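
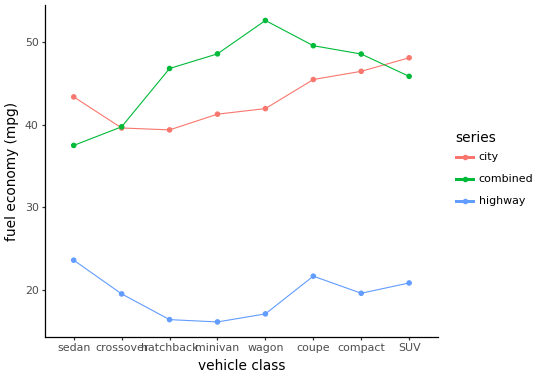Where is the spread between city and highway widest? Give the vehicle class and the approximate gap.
SUV: city ≈ 50, highway ≈ 20 → gap ≈ 30. Next-largest (compact) is only ≈ 25.

SUV, ≈ 30 mpg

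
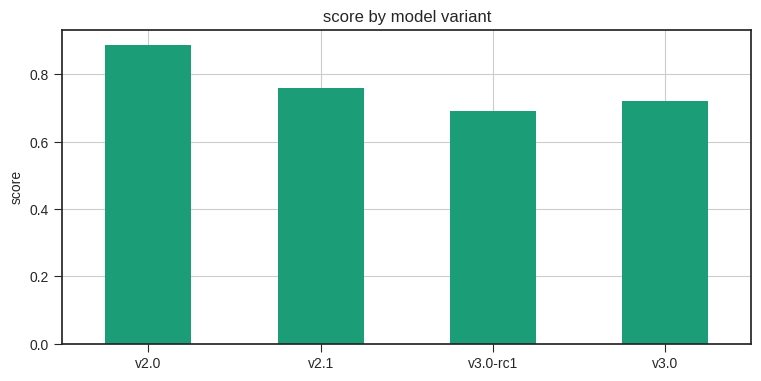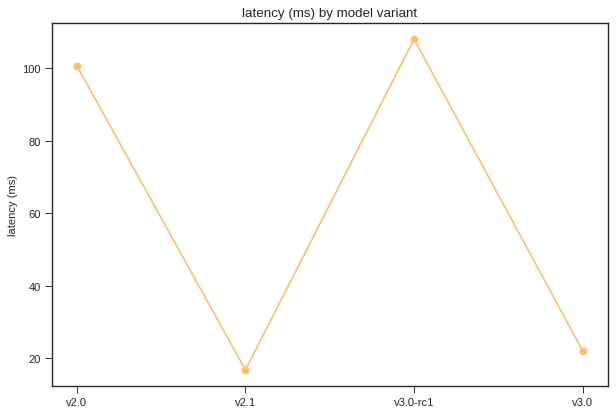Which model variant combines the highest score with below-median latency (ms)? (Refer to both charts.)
Chart 2 median latency (ms) ≈ 60; below-median model variants: v2.1, v3.0. Among those, v2.1 has the highest score (≈ 0.8).

v2.1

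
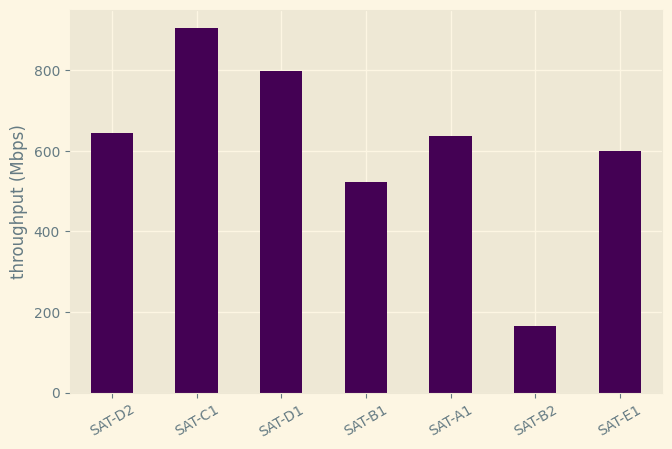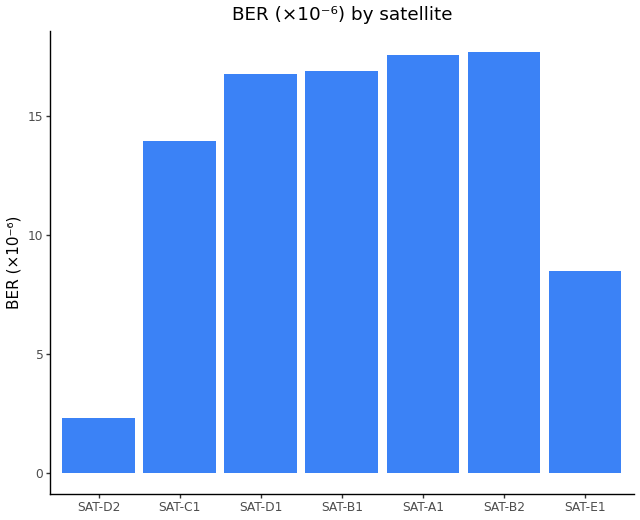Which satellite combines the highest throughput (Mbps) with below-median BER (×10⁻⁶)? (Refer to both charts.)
Chart 2 median BER (×10⁻⁶) ≈ 16; below-median satellites: SAT-D2, SAT-C1, SAT-E1. Among those, SAT-C1 has the highest throughput (Mbps) (≈ 900).

SAT-C1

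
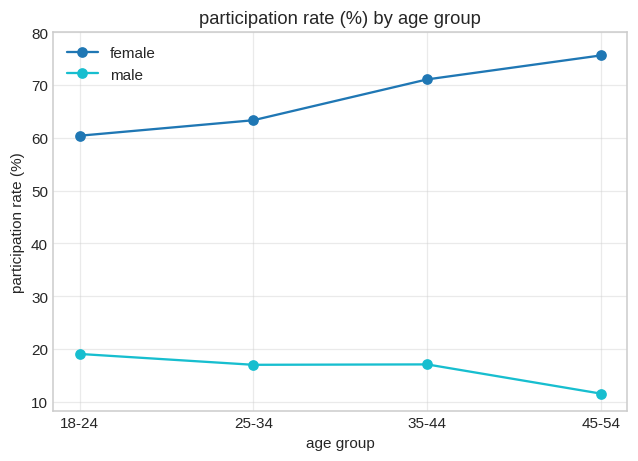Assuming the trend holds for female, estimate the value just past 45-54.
Last three: 60, 70, 80 → slope ≈ 10/step → next ≈ 90.

≈ 90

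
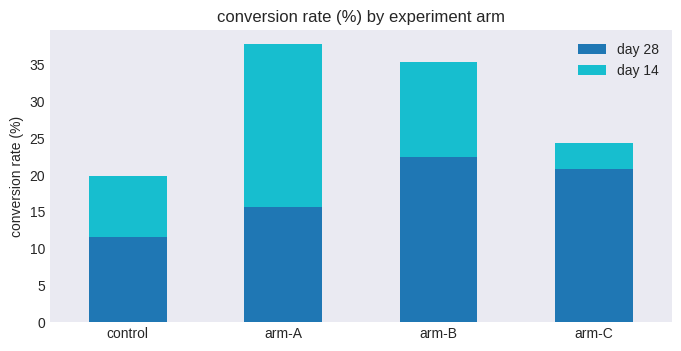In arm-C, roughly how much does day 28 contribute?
≈ 20

day 28 top ≈ 20, bottom ≈ 0; segment ≈ 20.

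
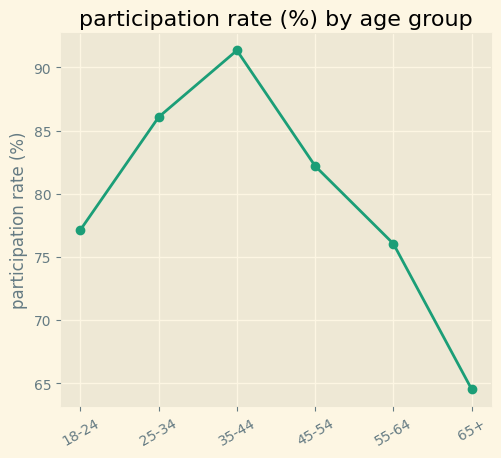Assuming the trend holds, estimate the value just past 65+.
≈ 57.5

Last three: 80, 75, 65 → slope ≈ -7.5/step → next ≈ 57.5.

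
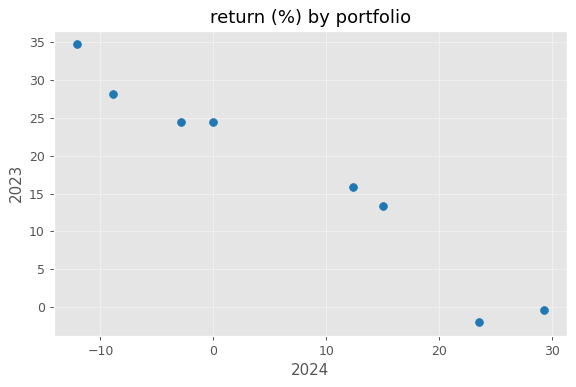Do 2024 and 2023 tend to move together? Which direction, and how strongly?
negative, strong

Points are negatively correlated; strong (|r| ≈ 1.0).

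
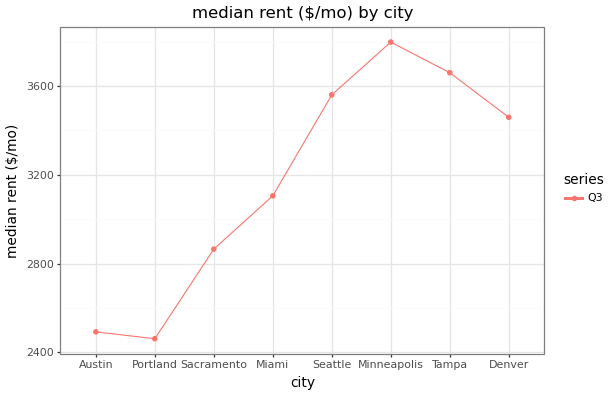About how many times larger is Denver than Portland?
Denver ≈ 3400, Portland ≈ 2400; 3400/2400 ≈ 1.42.

≈ 1.42×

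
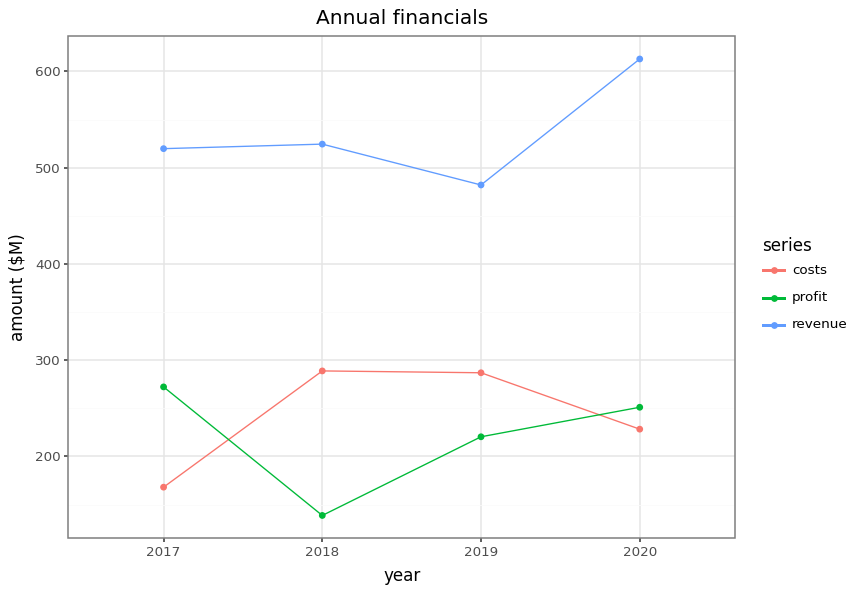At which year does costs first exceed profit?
2018

2017: costs ≈ 150 vs profit ≈ 250 (not yet); 2018: costs ≈ 300 vs profit ≈ 150 (first crossover).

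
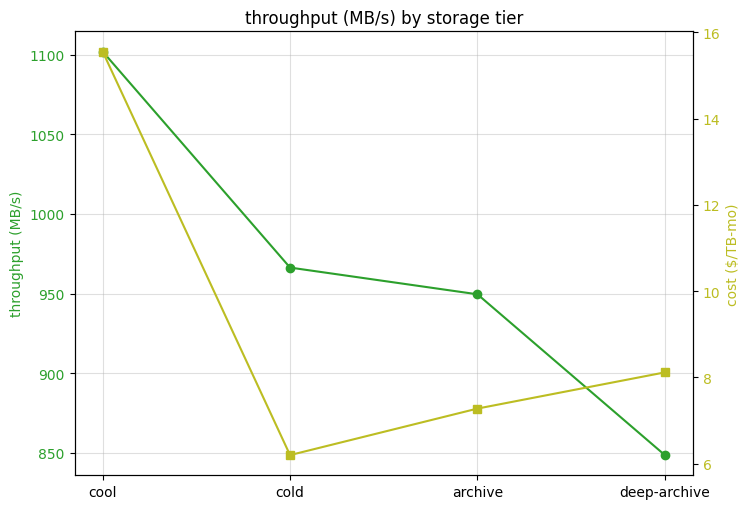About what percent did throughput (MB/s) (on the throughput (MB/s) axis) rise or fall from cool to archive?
≈ -13.6%

cool ≈ 1100, archive ≈ 950; (950 − 1100) / 1100 ≈ -13.6%.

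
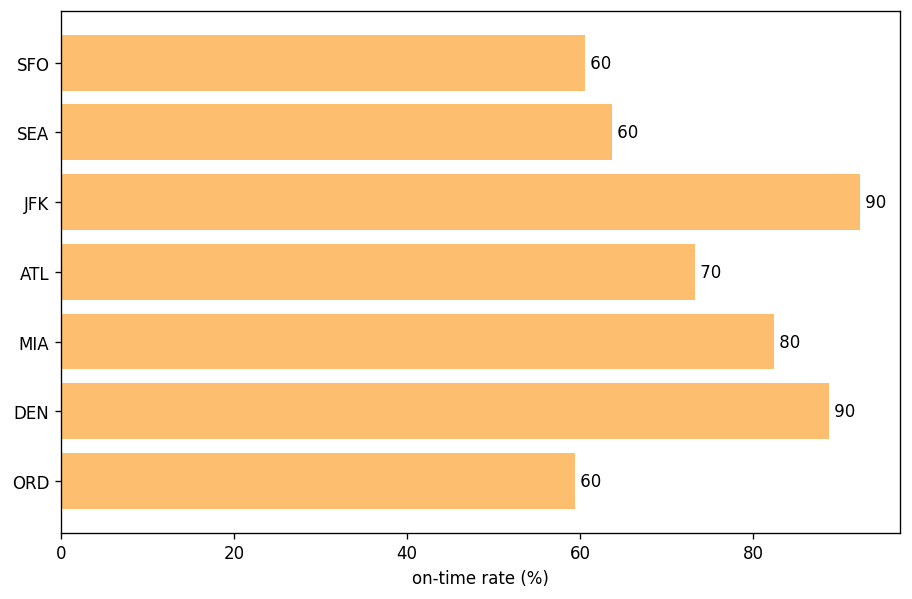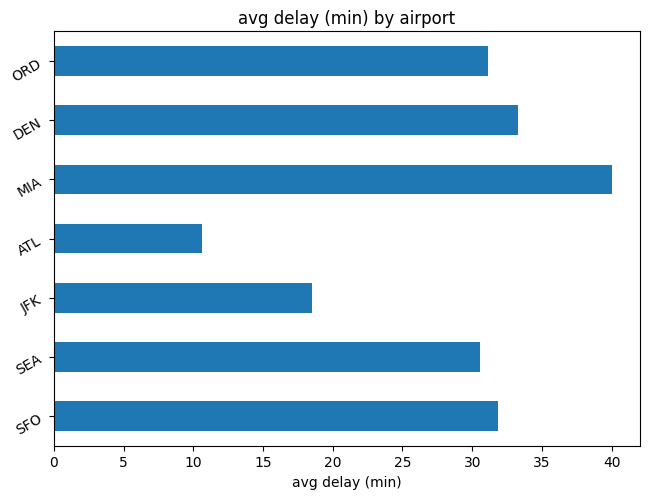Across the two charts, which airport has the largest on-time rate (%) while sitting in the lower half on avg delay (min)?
JFK

Chart 2 median avg delay (min) ≈ 30; below-median airports: SEA, JFK, ATL. Among those, JFK has the highest on-time rate (%) (≈ 90).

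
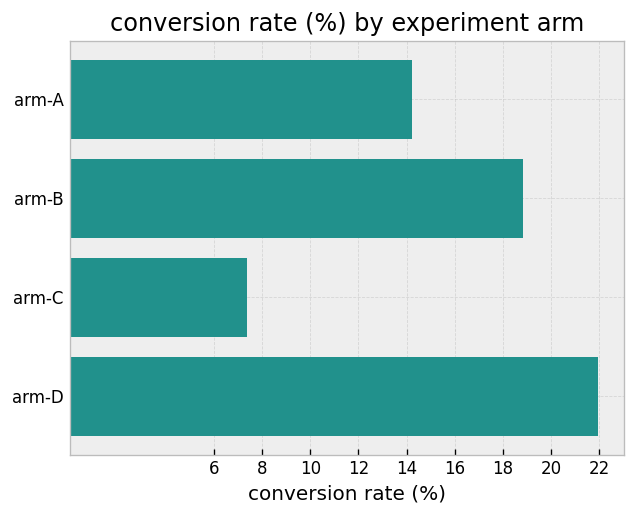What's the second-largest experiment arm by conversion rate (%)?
arm-B

Top 3: arm-D ≈ 22, arm-B ≈ 18, arm-A ≈ 14.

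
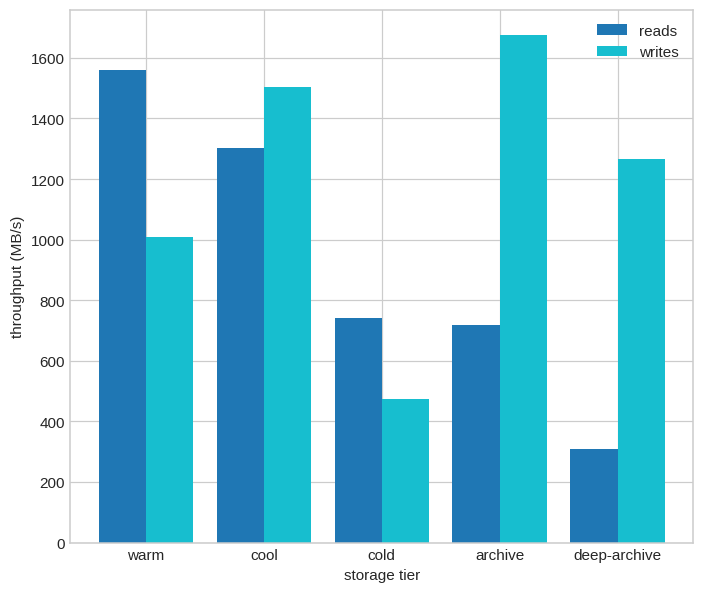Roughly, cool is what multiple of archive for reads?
≈ 1.75×

cool ≈ 1400, archive ≈ 800; 1400/800 ≈ 1.75.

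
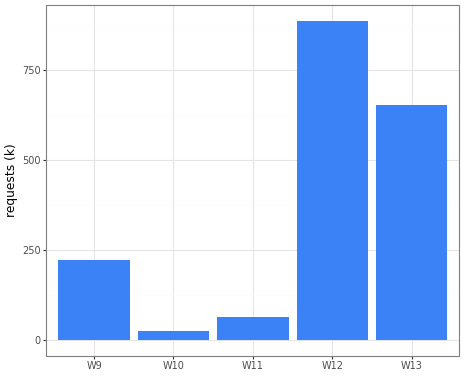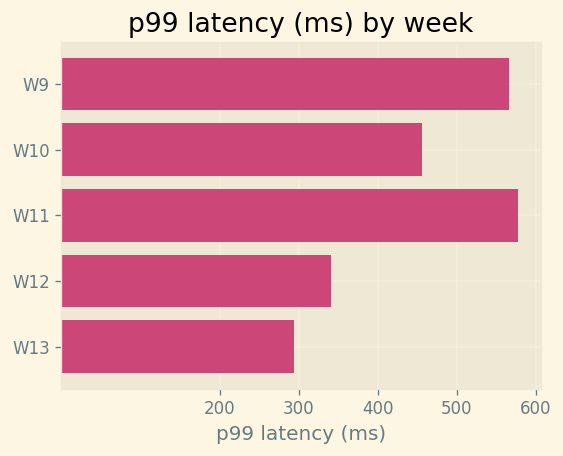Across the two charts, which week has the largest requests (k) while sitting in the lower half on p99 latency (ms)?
W12

Chart 2 median p99 latency (ms) ≈ 500; below-median weeks: W12, W13. Among those, W12 has the highest requests (k) (≈ 900).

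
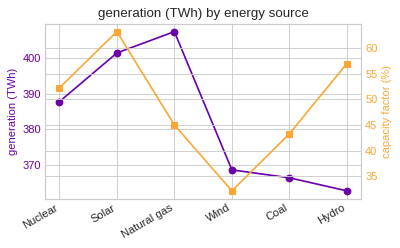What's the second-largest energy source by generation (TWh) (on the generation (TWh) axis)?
Top 3 (on the generation (TWh) axis): Natural gas ≈ 405, Solar ≈ 400, Nuclear ≈ 390.

Solar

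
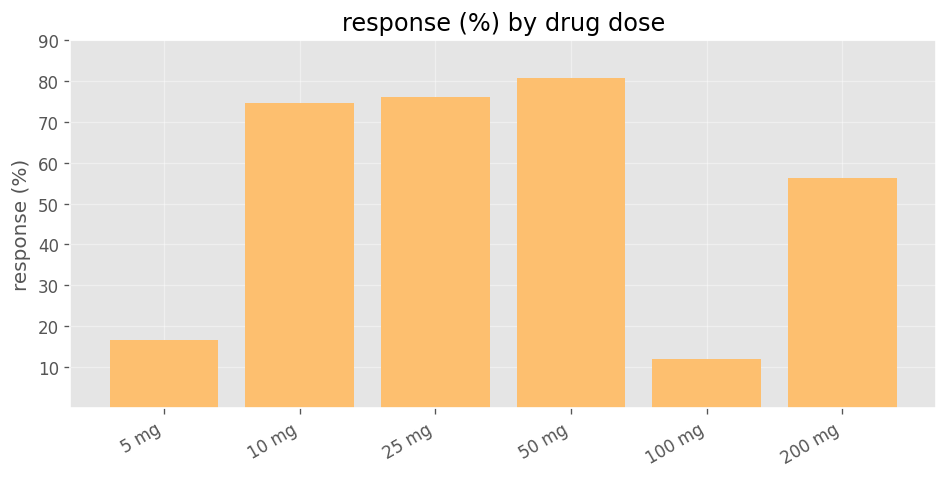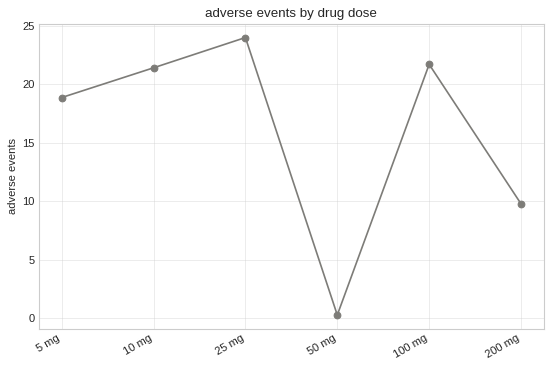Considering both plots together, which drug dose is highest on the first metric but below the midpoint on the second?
Chart 2 median adverse events ≈ 20; below-median drug doses: 5 mg, 50 mg, 200 mg. Among those, 50 mg has the highest response (%) (≈ 80).

50 mg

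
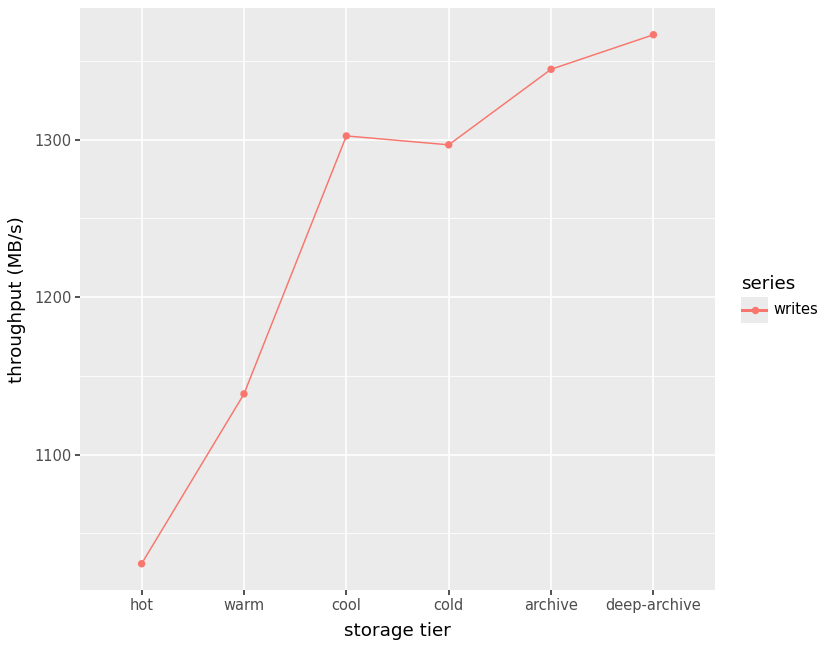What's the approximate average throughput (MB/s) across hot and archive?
≈ 1200

(1050 + 1350) / 2 ≈ 1200.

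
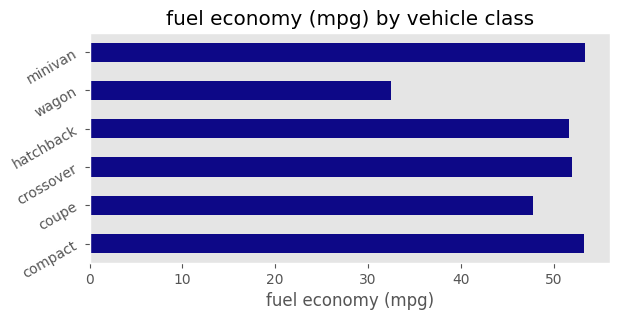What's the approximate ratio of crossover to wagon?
crossover ≈ 50, wagon ≈ 30; 50/30 ≈ 1.67.

≈ 1.67×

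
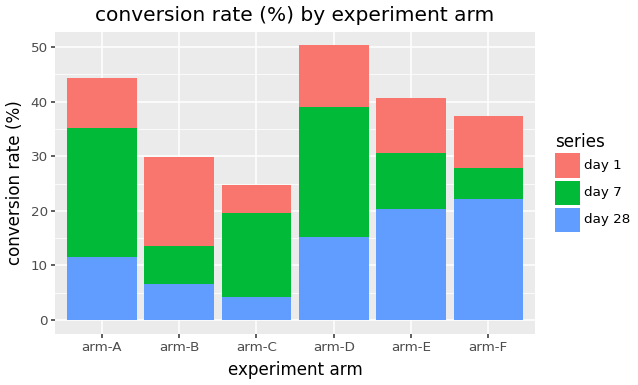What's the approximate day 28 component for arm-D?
≈ 15

day 28 top ≈ 15, bottom ≈ 0; segment ≈ 15.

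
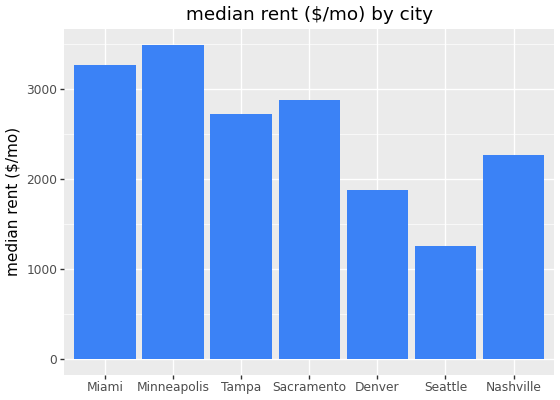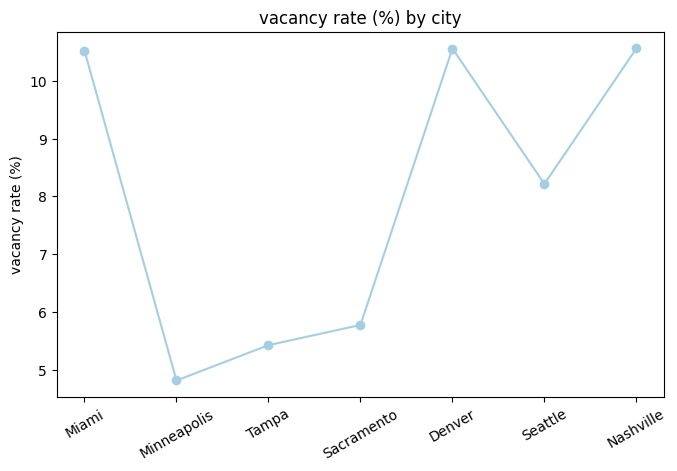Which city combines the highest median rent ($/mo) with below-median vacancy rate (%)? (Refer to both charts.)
Minneapolis

Chart 2 median vacancy rate (%) ≈ 8; below-median cities: Minneapolis, Tampa, Sacramento. Among those, Minneapolis has the highest median rent ($/mo) (≈ 3500).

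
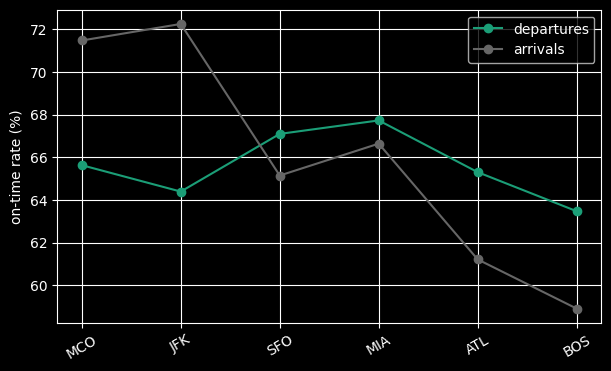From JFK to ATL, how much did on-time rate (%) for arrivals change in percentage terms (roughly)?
JFK ≈ 72, ATL ≈ 62; (62 − 72) / 72 ≈ -13.9%.

≈ -13.9%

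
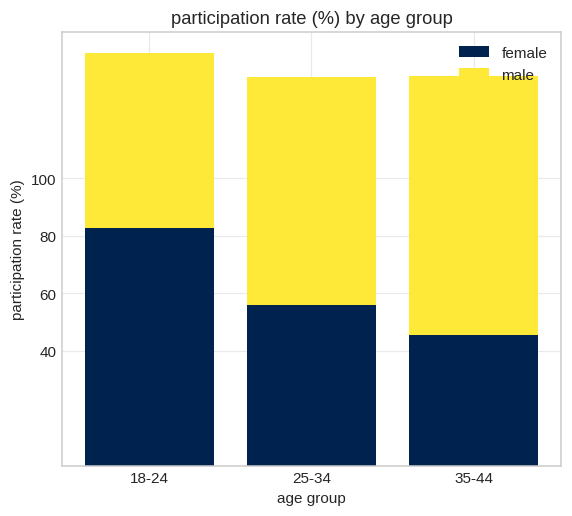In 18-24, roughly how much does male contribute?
≈ 60

male top ≈ 140, bottom ≈ 80; segment ≈ 60.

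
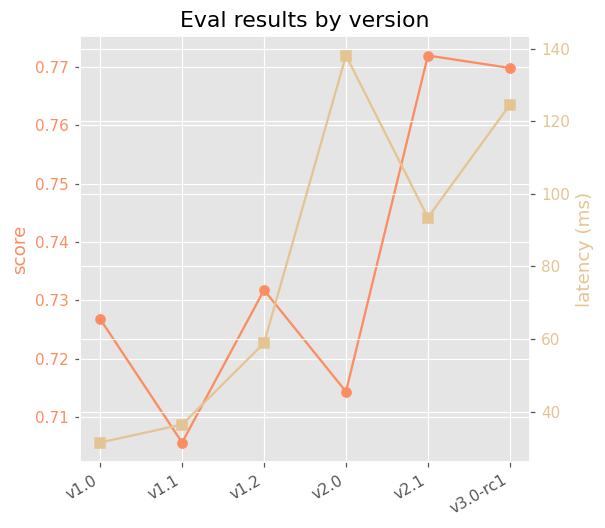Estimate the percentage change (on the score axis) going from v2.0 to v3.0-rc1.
≈ +8.5%

v2.0 ≈ 0.71, v3.0-rc1 ≈ 0.77; (0.77 − 0.71) / 0.71 ≈ +8.5%.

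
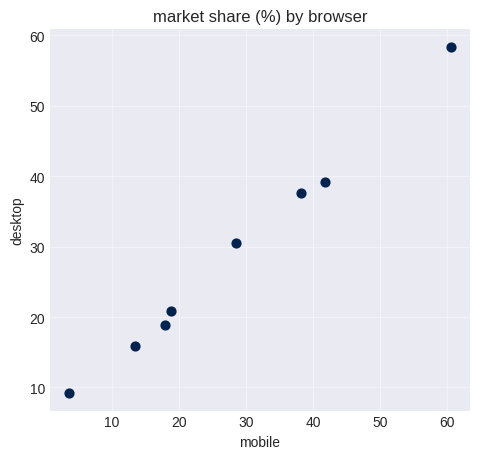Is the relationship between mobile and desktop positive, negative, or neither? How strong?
Points are positively correlated; strong (|r| ≈ 1.0).

positive, strong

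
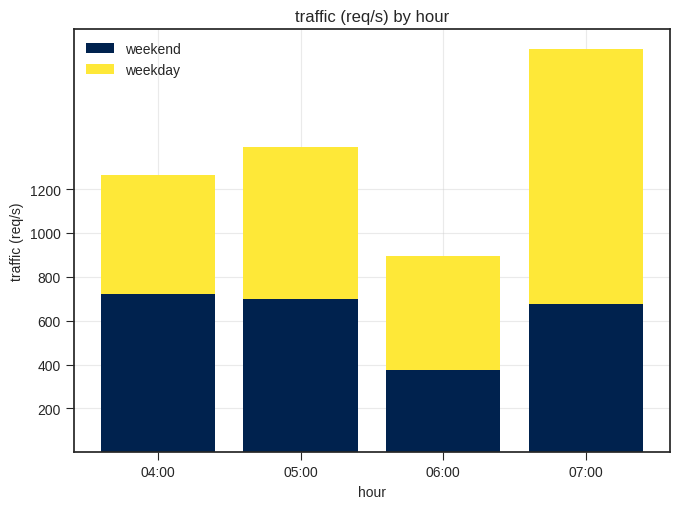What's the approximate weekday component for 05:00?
≈ 800

weekday top ≈ 1400, bottom ≈ 600; segment ≈ 800.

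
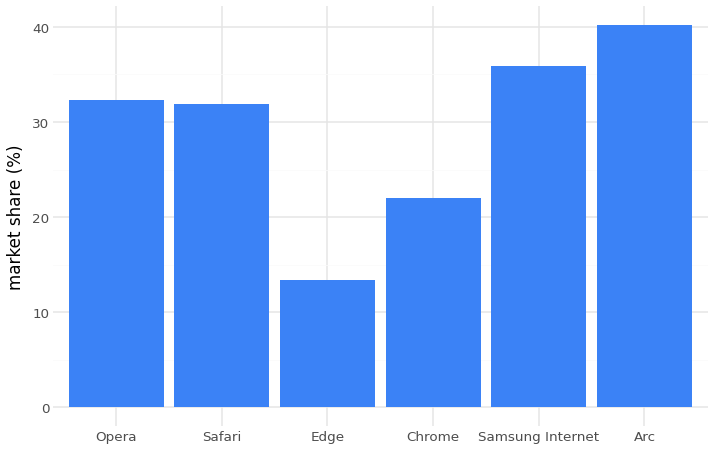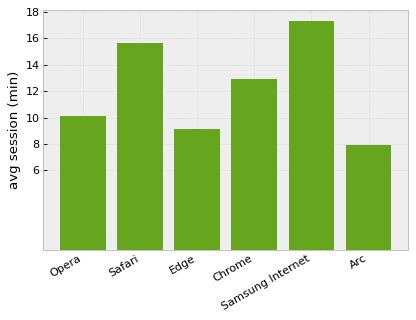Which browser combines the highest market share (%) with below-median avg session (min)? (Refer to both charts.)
Arc

Chart 2 median avg session (min) ≈ 12; below-median browsers: Opera, Edge, Arc. Among those, Arc has the highest market share (%) (≈ 40).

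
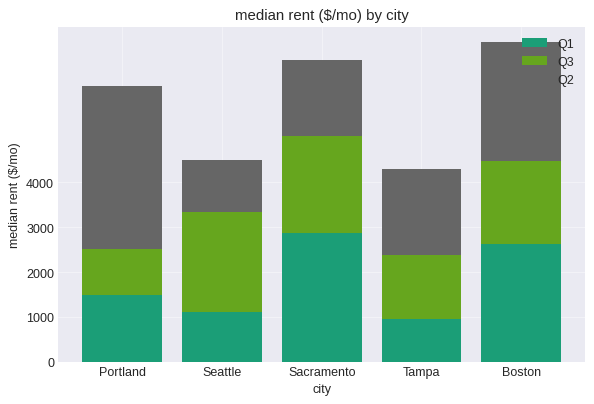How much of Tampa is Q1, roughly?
≈ 1000

Q1 top ≈ 1000, bottom ≈ 0; segment ≈ 1000.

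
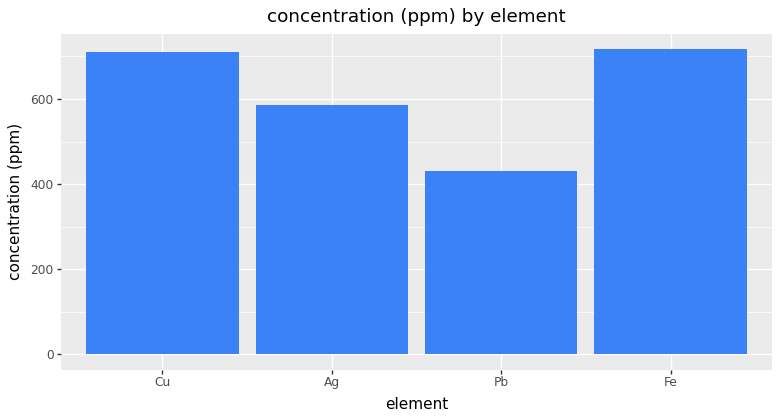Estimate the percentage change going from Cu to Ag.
≈ -14.3%

Cu ≈ 700, Ag ≈ 600; (600 − 700) / 700 ≈ -14.3%.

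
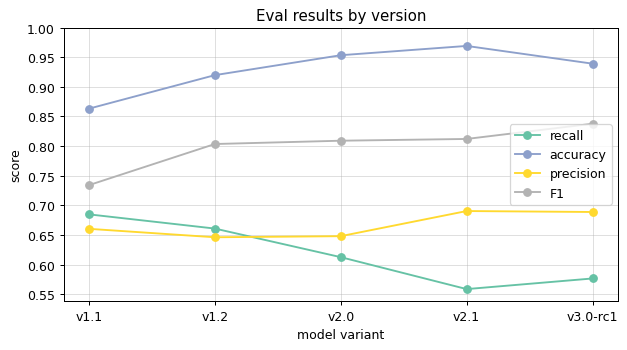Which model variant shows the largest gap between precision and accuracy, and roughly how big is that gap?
v2.0: precision ≈ 0.65, accuracy ≈ 0.95 → gap ≈ 0.30. Next-largest (v2.1) is only ≈ 0.25.

v2.0, ≈ 0.30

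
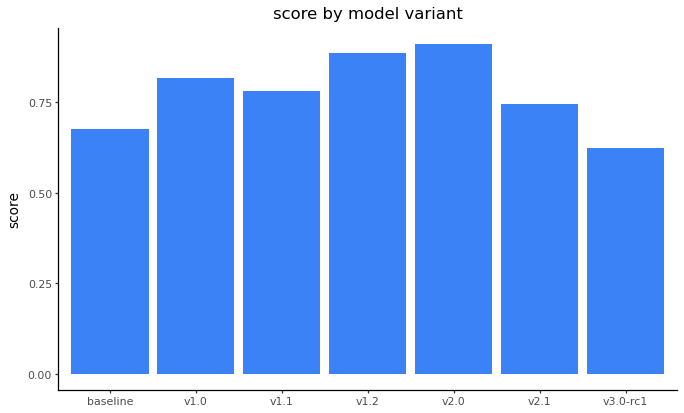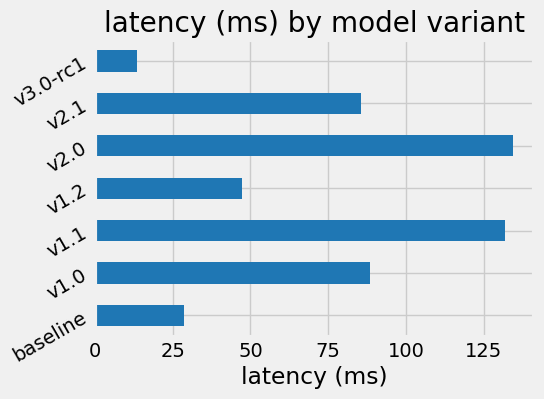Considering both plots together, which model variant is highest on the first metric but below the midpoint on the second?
v1.2

Chart 2 median latency (ms) ≈ 80; below-median model variants: baseline, v1.2, v3.0-rc1. Among those, v1.2 has the highest score (≈ 0.9).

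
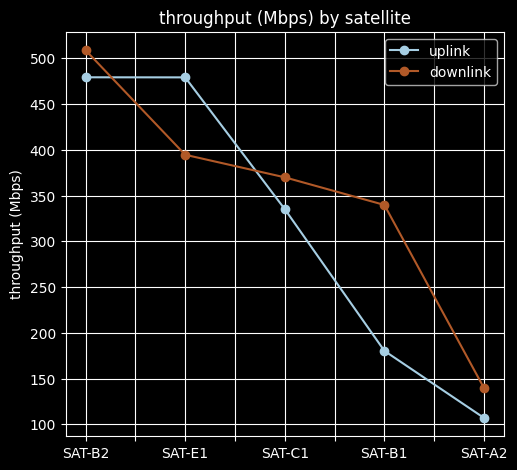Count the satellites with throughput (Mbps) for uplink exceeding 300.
Above 300: SAT-B2, SAT-E1, SAT-C1.

3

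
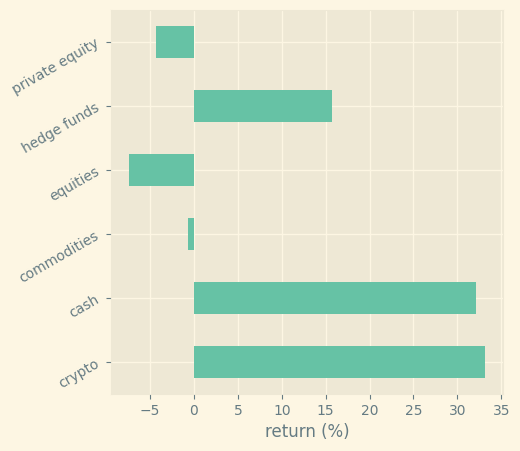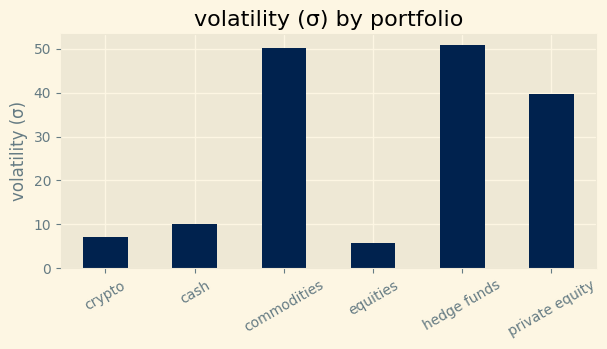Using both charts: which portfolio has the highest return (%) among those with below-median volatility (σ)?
Chart 2 median volatility (σ) ≈ 25; below-median portfolios: crypto, cash, equities. Among those, crypto has the highest return (%) (≈ 35).

crypto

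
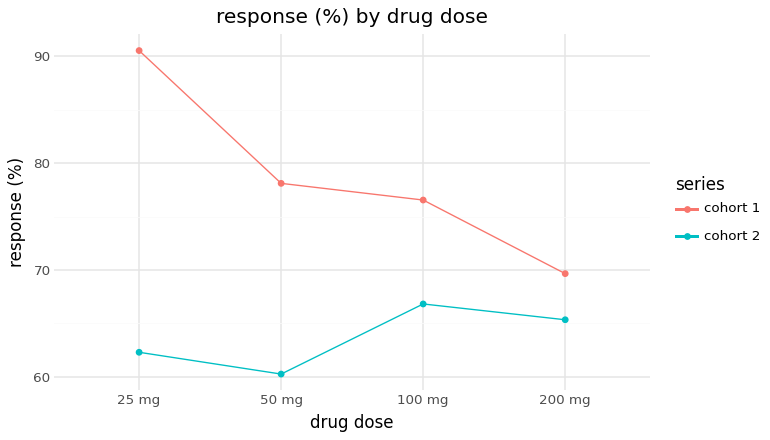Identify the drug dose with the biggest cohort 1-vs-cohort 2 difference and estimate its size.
25 mg, ≈ 30 %

25 mg: cohort 1 ≈ 90, cohort 2 ≈ 60 → gap ≈ 30. Next-largest (50 mg) is only ≈ 20.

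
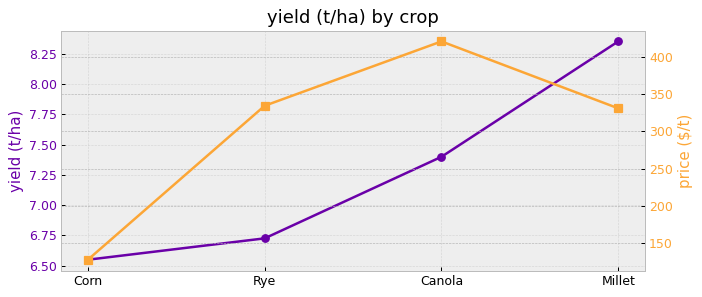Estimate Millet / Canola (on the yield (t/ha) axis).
Millet ≈ 8.4, Canola ≈ 7.4; 8.4/7.4 ≈ 1.14.

≈ 1.14×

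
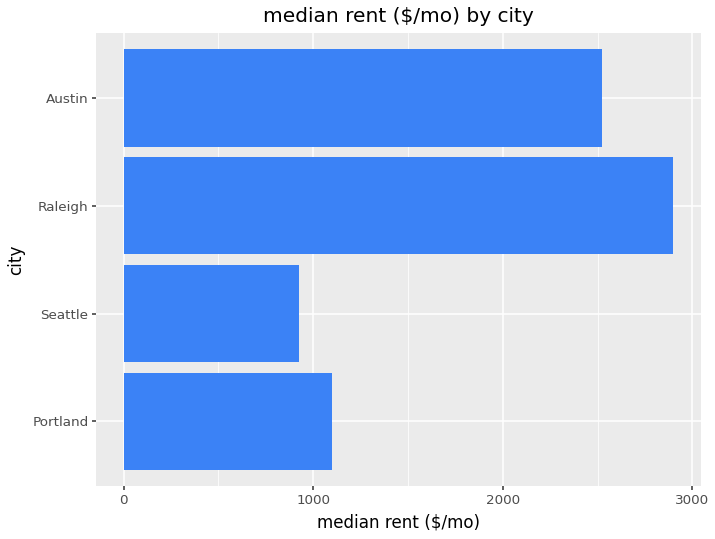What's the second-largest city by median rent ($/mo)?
Austin

Top 3: Raleigh ≈ 3000, Austin ≈ 2500, Portland ≈ 1000.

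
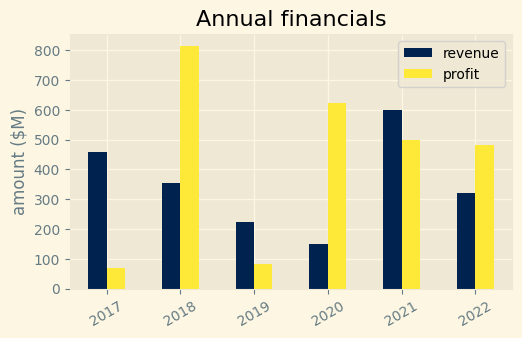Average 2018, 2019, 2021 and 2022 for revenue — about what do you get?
≈ 375

(400 + 200 + 600 + 300) / 4 ≈ 375.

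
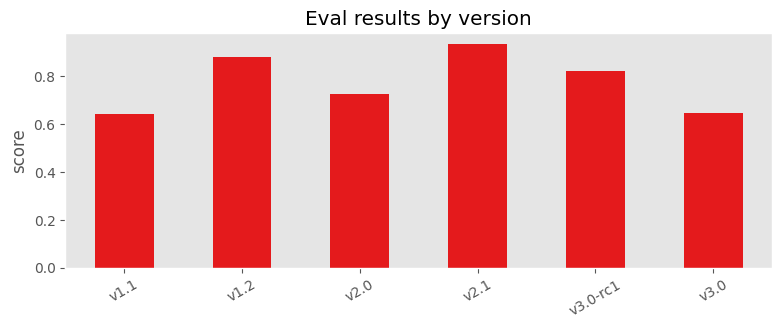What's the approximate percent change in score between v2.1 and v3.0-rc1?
≈ -11.1%

v2.1 ≈ 0.9, v3.0-rc1 ≈ 0.8; (0.8 − 0.9) / 0.9 ≈ -11.1%.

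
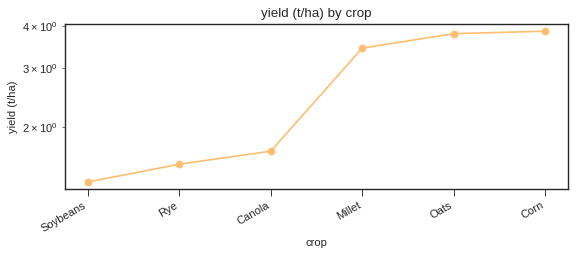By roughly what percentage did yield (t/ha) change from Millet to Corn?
≈ +14.3%

Millet ≈ 3.5, Corn ≈ 4.0; (4.0 − 3.5) / 3.5 ≈ +14.3%.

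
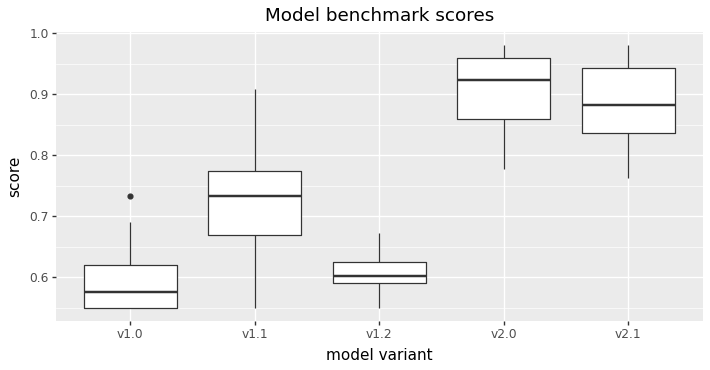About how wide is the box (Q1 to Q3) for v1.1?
≈ 0.10

Q3 ≈ 0.75, Q1 ≈ 0.65; IQR ≈ 0.10.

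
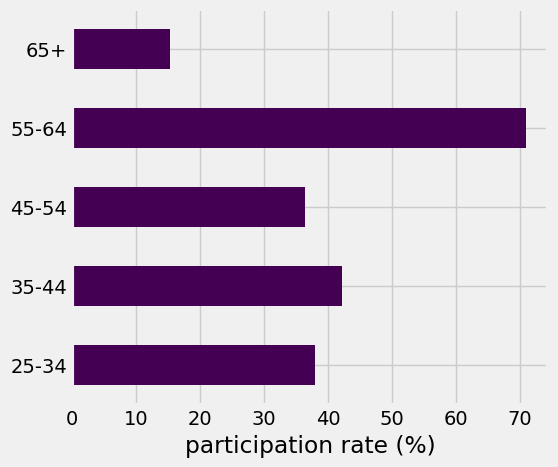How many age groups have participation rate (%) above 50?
1

Above 50: 55-64.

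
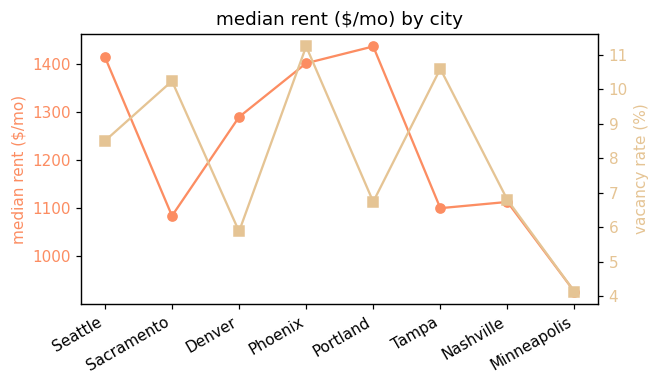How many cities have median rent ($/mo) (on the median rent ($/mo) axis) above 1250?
4

Above 1250: Seattle, Denver, Phoenix, Portland.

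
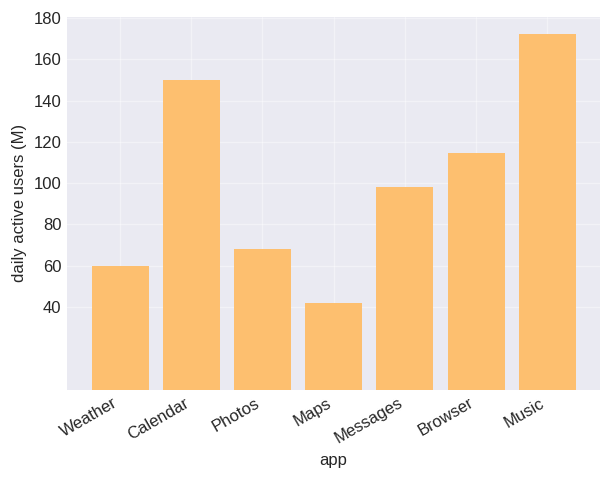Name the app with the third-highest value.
Browser

Top 4: Music ≈ 180, Calendar ≈ 160, Browser ≈ 120, Messages ≈ 100.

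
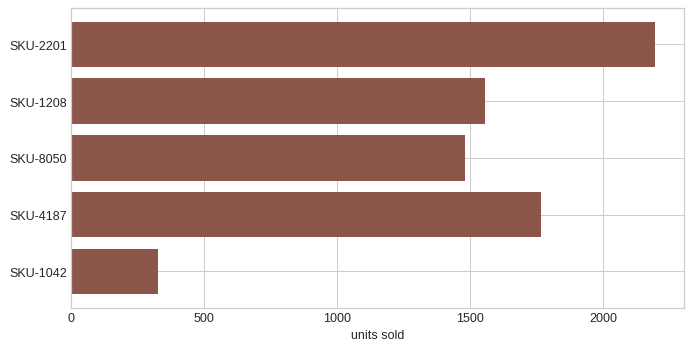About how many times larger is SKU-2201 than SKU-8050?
≈ 1.57×

SKU-2201 ≈ 2200, SKU-8050 ≈ 1400; 2200/1400 ≈ 1.57.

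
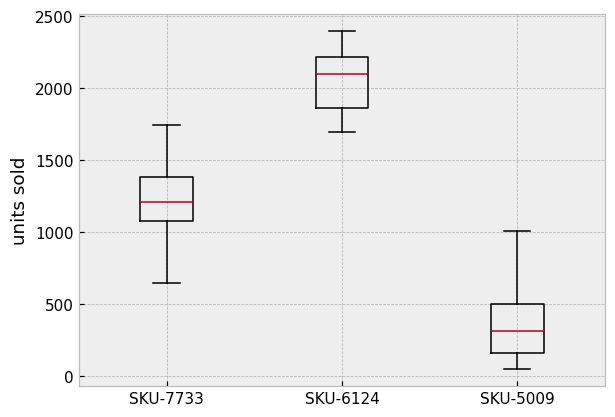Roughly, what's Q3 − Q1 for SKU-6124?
≈ 400

Q3 ≈ 2200, Q1 ≈ 1800; IQR ≈ 400.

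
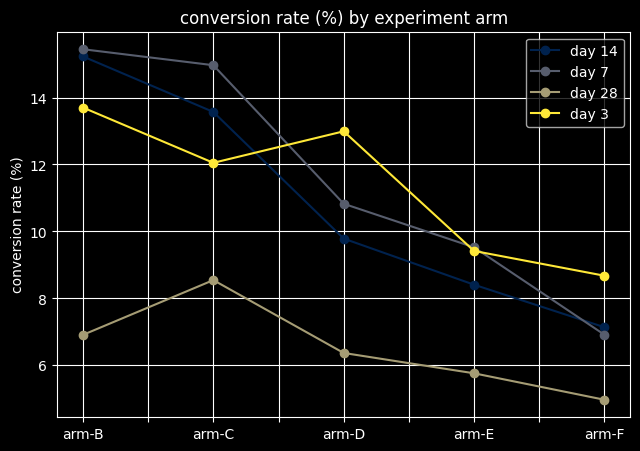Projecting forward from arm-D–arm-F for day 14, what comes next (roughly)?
Last three: 10, 8, 7 → slope ≈ -1.5/step → next ≈ 5.5.

≈ 5.5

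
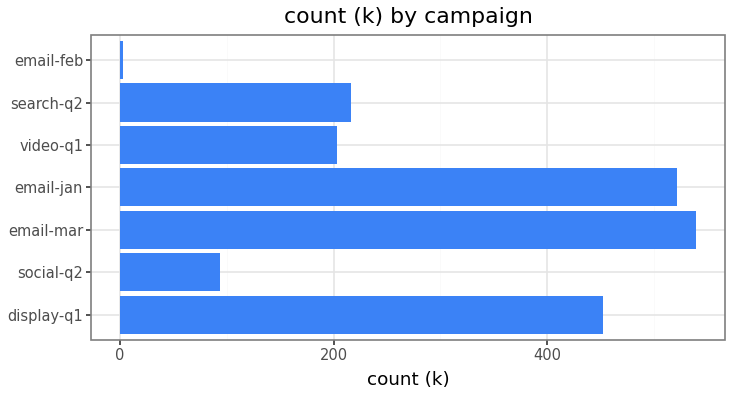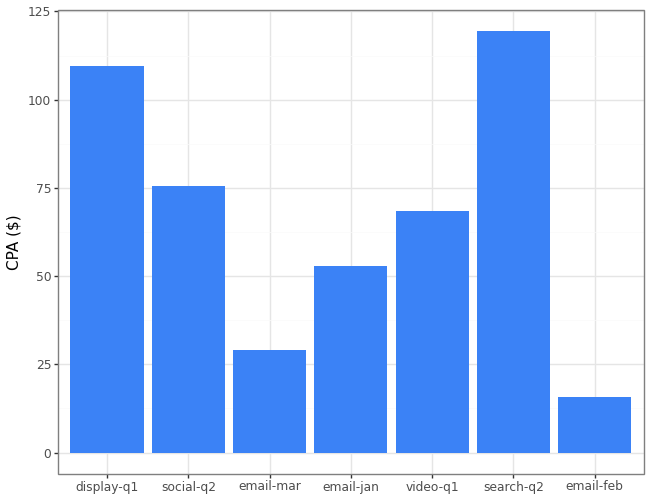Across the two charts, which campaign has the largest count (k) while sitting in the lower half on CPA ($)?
Chart 2 median CPA ($) ≈ 60; below-median campaigns: email-mar, email-jan, email-feb. Among those, email-mar has the highest count (k) (≈ 550).

email-mar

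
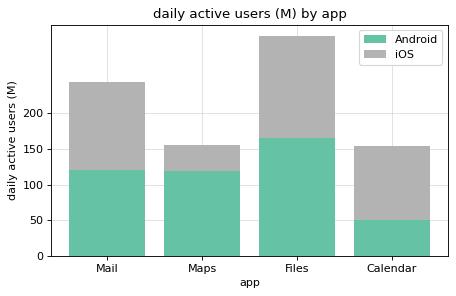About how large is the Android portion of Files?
≈ 150

Android top ≈ 150, bottom ≈ 0; segment ≈ 150.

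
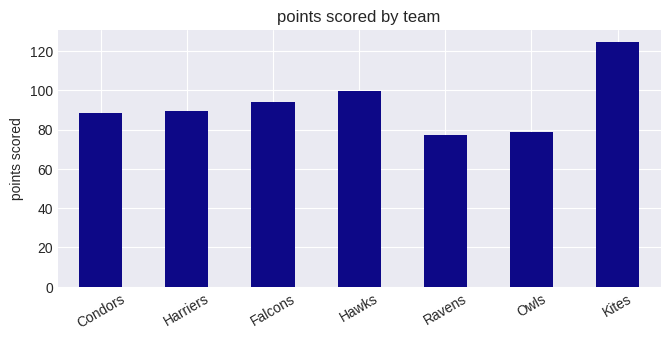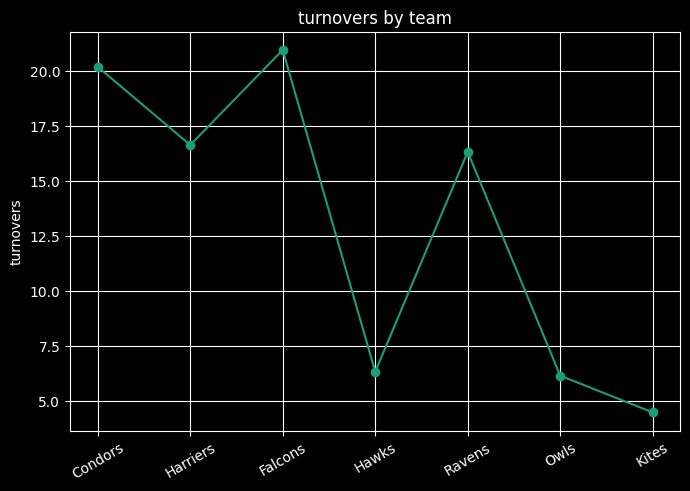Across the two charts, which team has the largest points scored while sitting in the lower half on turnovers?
Kites

Chart 2 median turnovers ≈ 16; below-median teams: Hawks, Owls, Kites. Among those, Kites has the highest points scored (≈ 120).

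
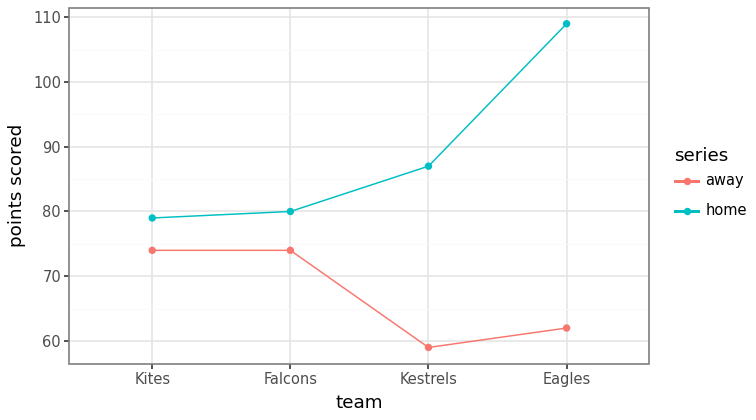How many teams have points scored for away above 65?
Above 65: Kites, Falcons.

2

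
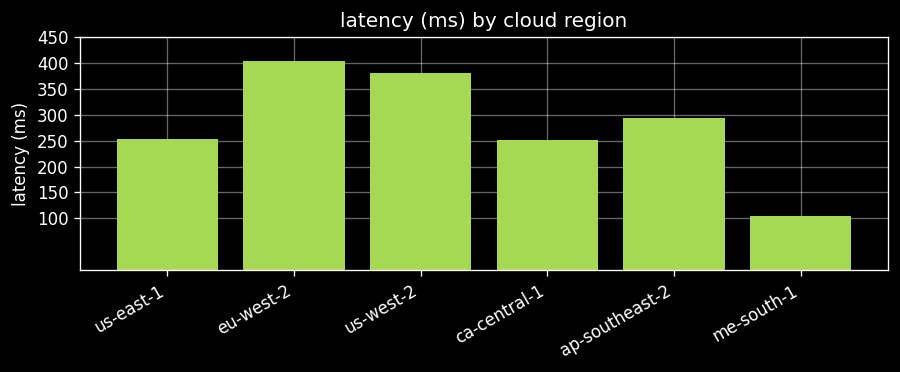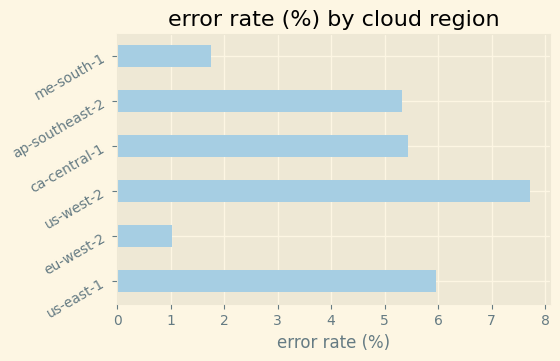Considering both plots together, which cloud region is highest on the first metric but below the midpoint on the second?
eu-west-2

Chart 2 median error rate (%) ≈ 5; below-median cloud regions: eu-west-2, ap-southeast-2, me-south-1. Among those, eu-west-2 has the highest latency (ms) (≈ 400).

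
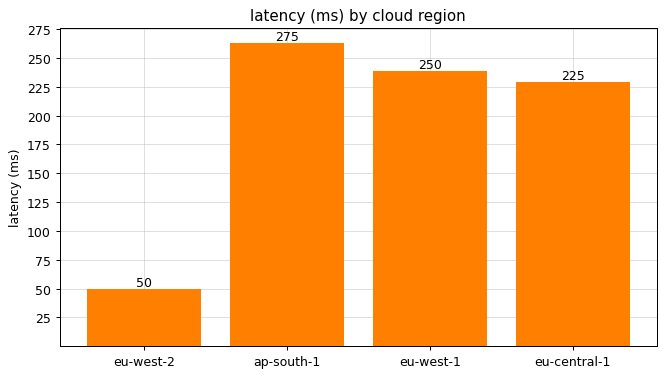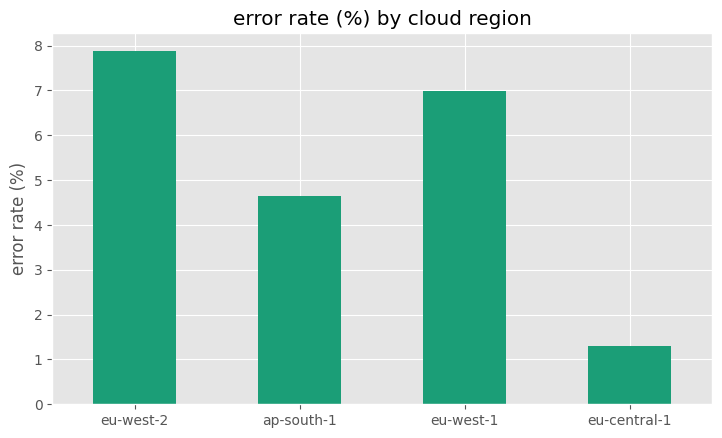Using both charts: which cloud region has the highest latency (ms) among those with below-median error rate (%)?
Chart 2 median error rate (%) ≈ 6; below-median cloud regions: ap-south-1, eu-central-1. Among those, ap-south-1 has the highest latency (ms) (≈ 275).

ap-south-1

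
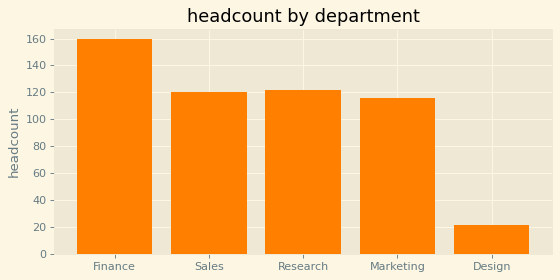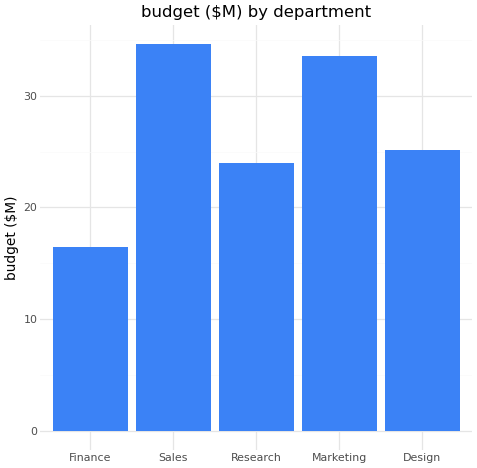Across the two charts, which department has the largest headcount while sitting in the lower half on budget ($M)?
Finance

Chart 2 median budget ($M) ≈ 25; below-median departments: Finance, Research. Among those, Finance has the highest headcount (≈ 160).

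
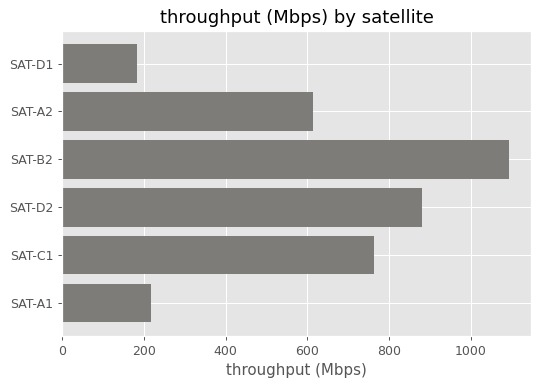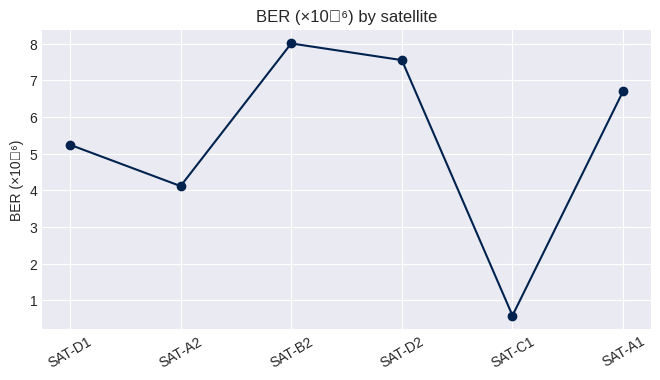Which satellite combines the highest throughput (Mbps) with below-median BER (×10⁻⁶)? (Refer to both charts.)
SAT-C1

Chart 2 median BER (×10⁻⁶) ≈ 6; below-median satellites: SAT-D1, SAT-A2, SAT-C1. Among those, SAT-C1 has the highest throughput (Mbps) (≈ 800).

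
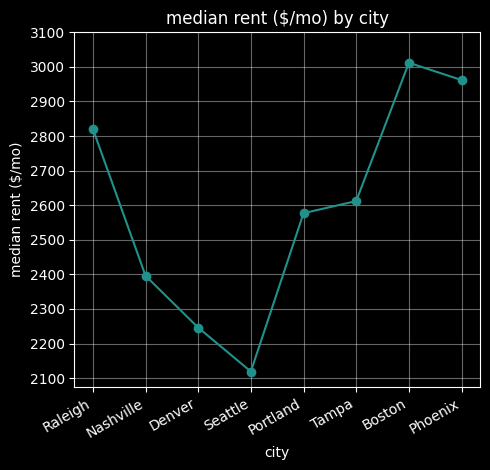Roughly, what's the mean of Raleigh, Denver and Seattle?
≈ 2367

(2800 + 2200 + 2100) / 3 ≈ 2367.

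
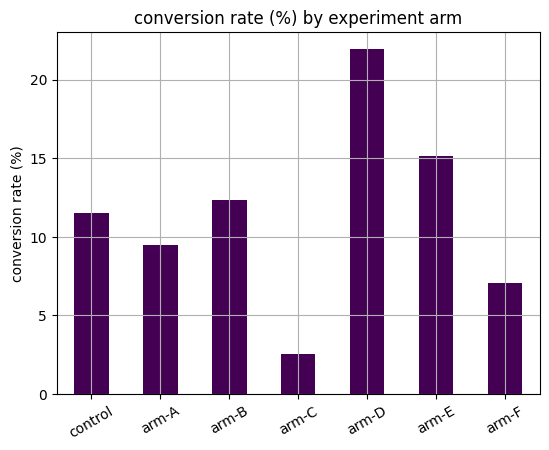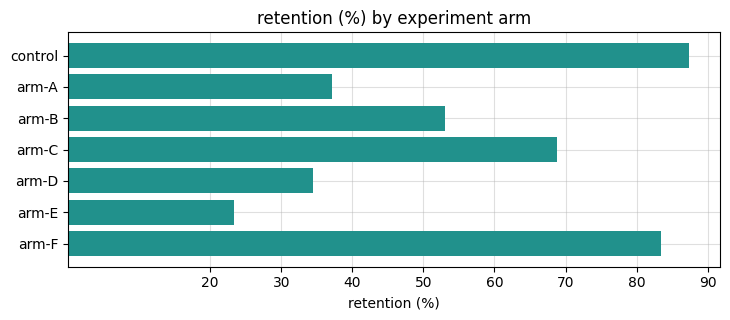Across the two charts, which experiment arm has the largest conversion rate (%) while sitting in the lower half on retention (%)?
arm-D

Chart 2 median retention (%) ≈ 50; below-median experiment arms: arm-A, arm-D, arm-E. Among those, arm-D has the highest conversion rate (%) (≈ 20).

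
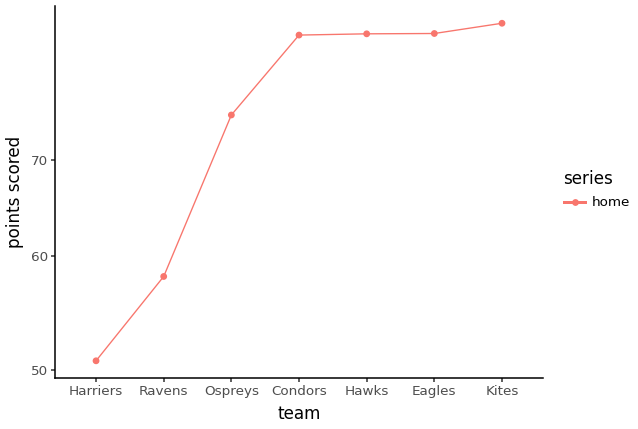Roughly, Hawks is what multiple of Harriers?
Hawks ≈ 85, Harriers ≈ 50; 85/50 ≈ 1.7.

≈ 1.7×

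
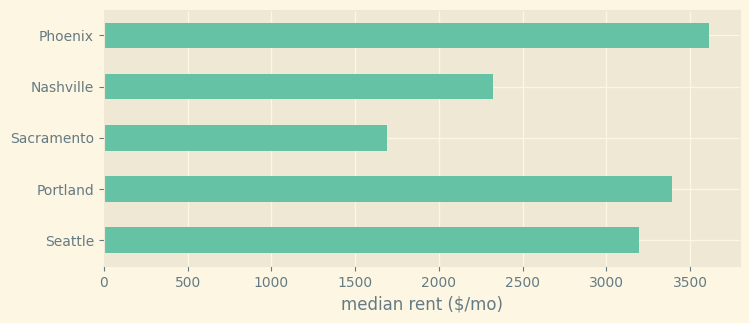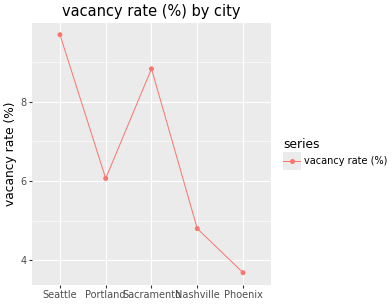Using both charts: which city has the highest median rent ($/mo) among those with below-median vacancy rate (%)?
Phoenix

Chart 2 median vacancy rate (%) ≈ 6; below-median cities: Nashville, Phoenix. Among those, Phoenix has the highest median rent ($/mo) (≈ 3500).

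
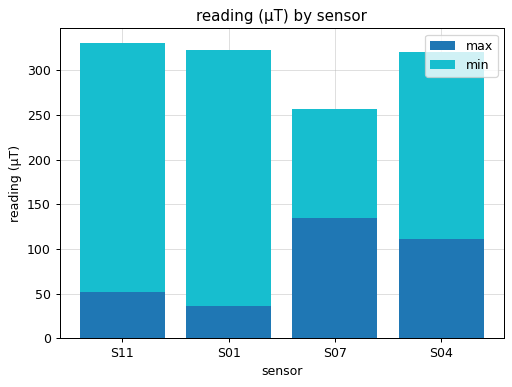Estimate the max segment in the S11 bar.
≈ 50

max top ≈ 50, bottom ≈ 0; segment ≈ 50.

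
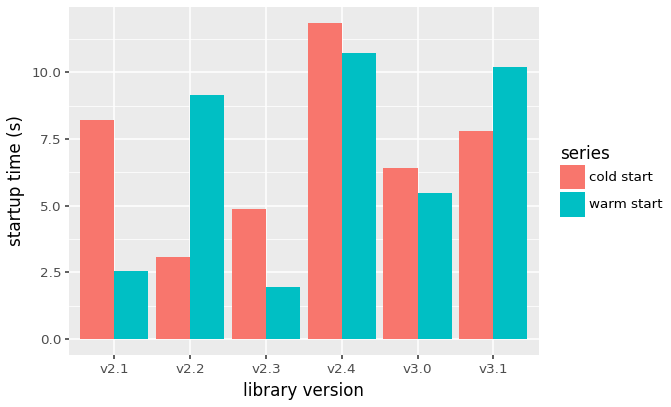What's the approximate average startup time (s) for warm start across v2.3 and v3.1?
≈ 6

(2 + 10) / 2 ≈ 6.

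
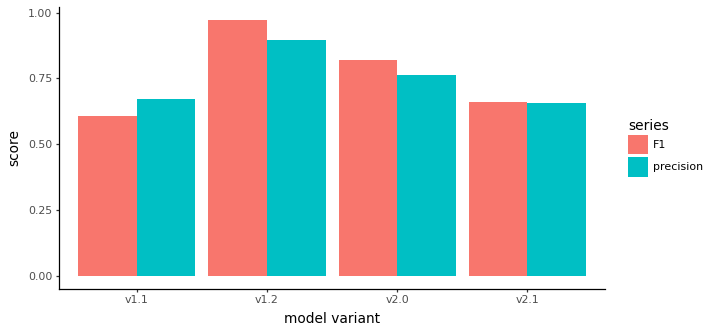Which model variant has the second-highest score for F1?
Top 3 for F1: v1.2 ≈ 1.0, v2.0 ≈ 0.8, v2.1 ≈ 0.7.

v2.0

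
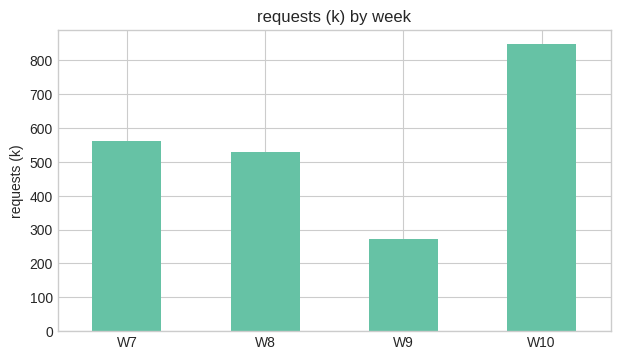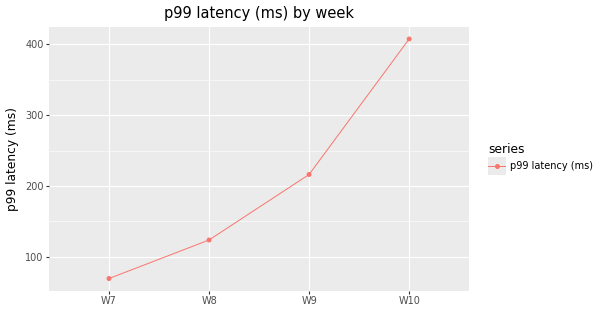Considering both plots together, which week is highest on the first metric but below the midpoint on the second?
W7

Chart 2 median p99 latency (ms) ≈ 150; below-median weeks: W7, W8. Among those, W7 has the highest requests (k) (≈ 600).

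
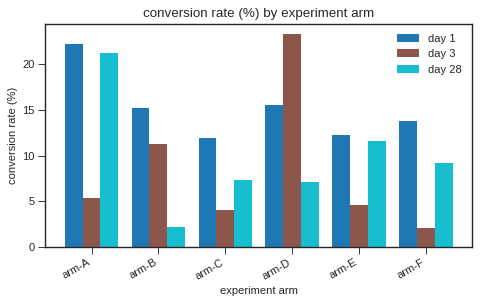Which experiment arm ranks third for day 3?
arm-A

Top 4 for day 3: arm-D ≈ 24, arm-B ≈ 12, arm-A ≈ 6, arm-E ≈ 4.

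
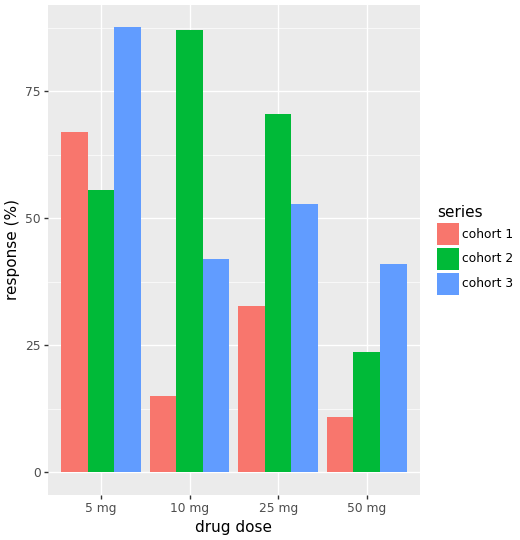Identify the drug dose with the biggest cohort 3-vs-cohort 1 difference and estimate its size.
50 mg: cohort 3 ≈ 40, cohort 1 ≈ 10 → gap ≈ 30. Next-largest (10 mg) is only ≈ 20.

50 mg, ≈ 30 %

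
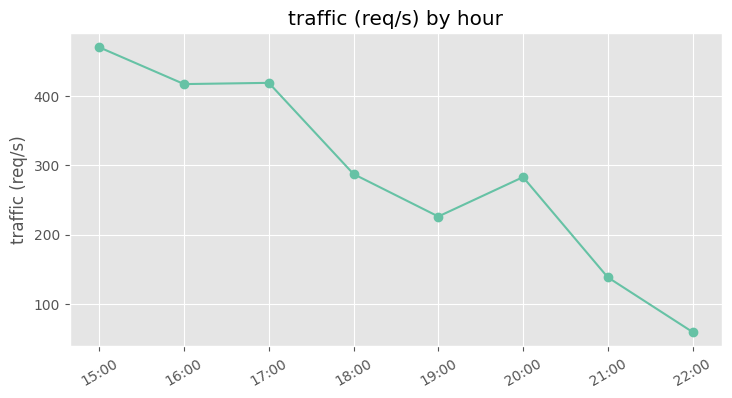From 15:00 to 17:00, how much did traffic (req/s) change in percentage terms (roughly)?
15:00 ≈ 450, 17:00 ≈ 400; (400 − 450) / 450 ≈ -11.1%.

≈ -11.1%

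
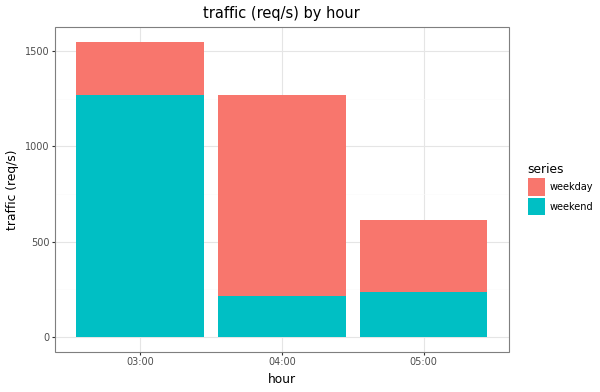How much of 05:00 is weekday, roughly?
≈ 400

weekday top ≈ 600, bottom ≈ 200; segment ≈ 400.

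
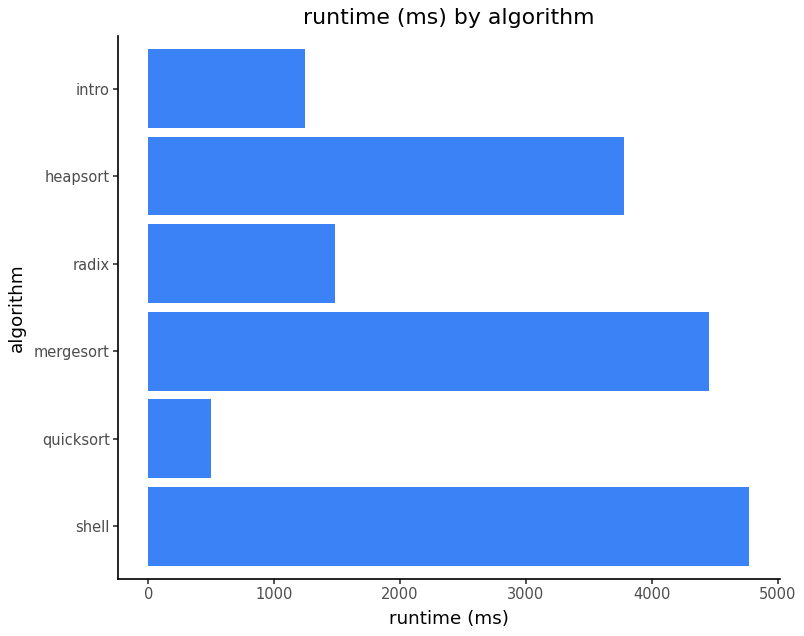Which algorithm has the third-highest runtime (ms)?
Top 4: shell ≈ 5000, mergesort ≈ 4500, heapsort ≈ 4000, radix ≈ 1500.

heapsort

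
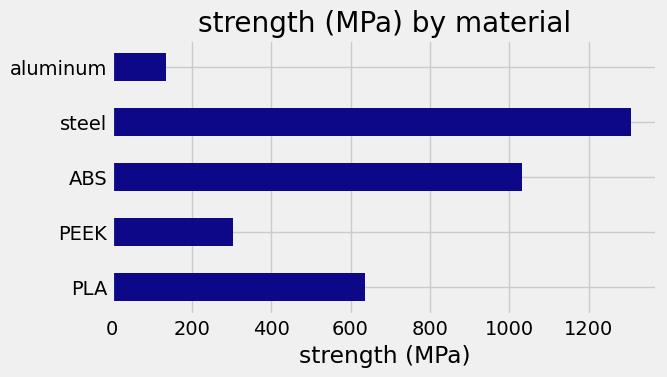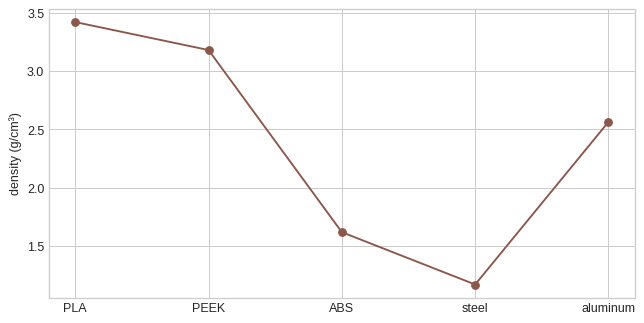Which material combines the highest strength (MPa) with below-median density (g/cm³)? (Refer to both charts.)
steel

Chart 2 median density (g/cm³) ≈ 2.5; below-median materials: ABS, steel. Among those, steel has the highest strength (MPa) (≈ 1400).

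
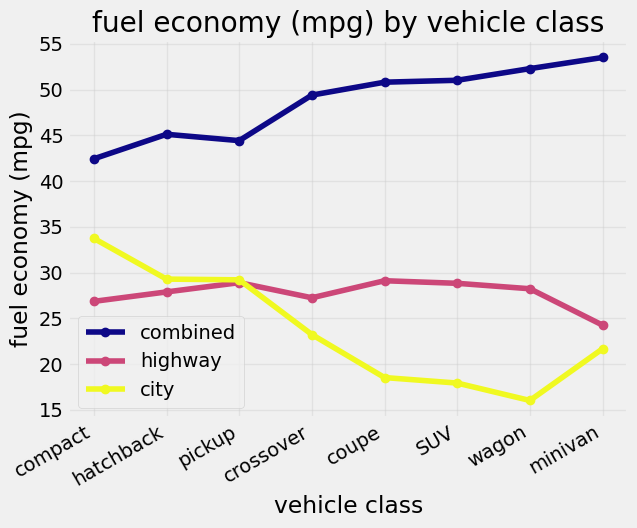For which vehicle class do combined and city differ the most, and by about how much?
wagon, ≈ 35 mpg

wagon: combined ≈ 50, city ≈ 15 → gap ≈ 35. Next-largest (SUV) is only ≈ 30.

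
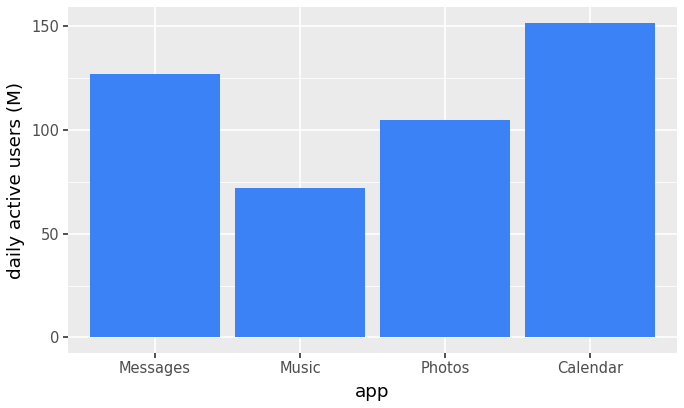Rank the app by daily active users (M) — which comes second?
Top 3: Calendar ≈ 160, Messages ≈ 120, Photos ≈ 100.

Messages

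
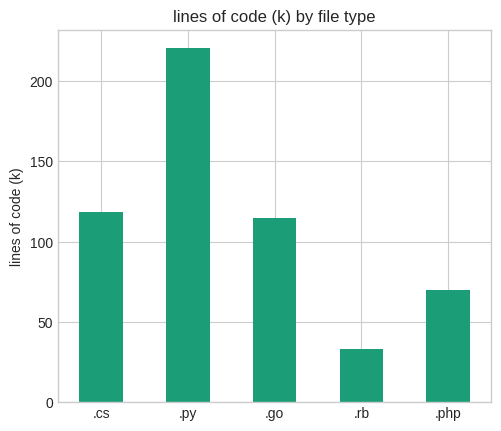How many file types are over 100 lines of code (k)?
Above 100: .cs, .py, .go.

3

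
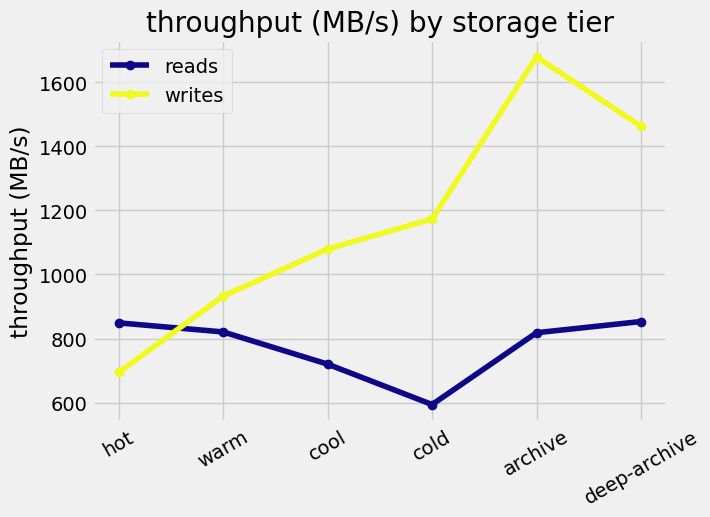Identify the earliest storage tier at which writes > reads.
warm

hot: writes ≈ 700 vs reads ≈ 800 (not yet); warm: writes ≈ 900 vs reads ≈ 800 (first crossover).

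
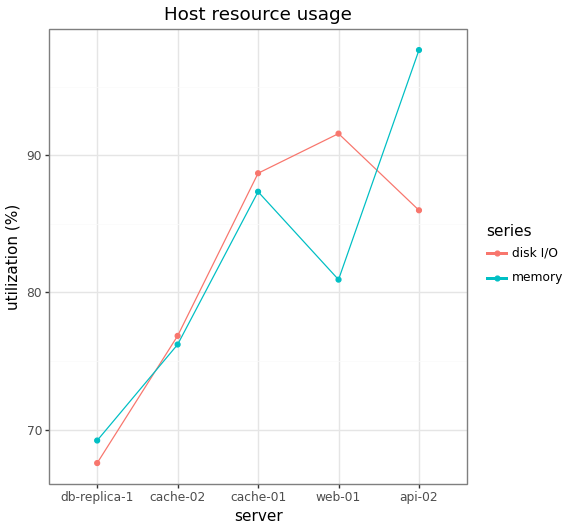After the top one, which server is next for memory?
Top 3 for memory: api-02 ≈ 100, cache-01 ≈ 85, web-01 ≈ 80.

cache-01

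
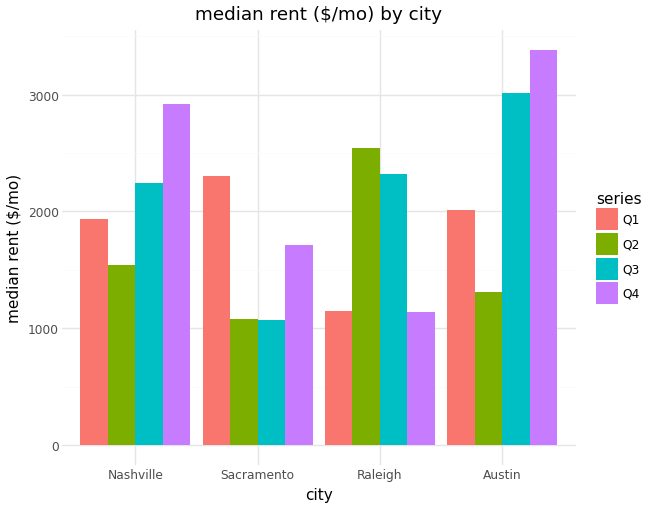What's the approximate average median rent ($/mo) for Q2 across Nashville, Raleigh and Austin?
(1500 + 2500 + 1500) / 3 ≈ 1833.

≈ 1833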